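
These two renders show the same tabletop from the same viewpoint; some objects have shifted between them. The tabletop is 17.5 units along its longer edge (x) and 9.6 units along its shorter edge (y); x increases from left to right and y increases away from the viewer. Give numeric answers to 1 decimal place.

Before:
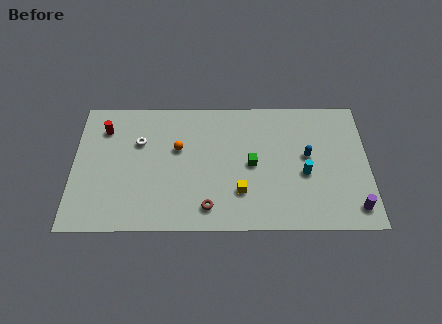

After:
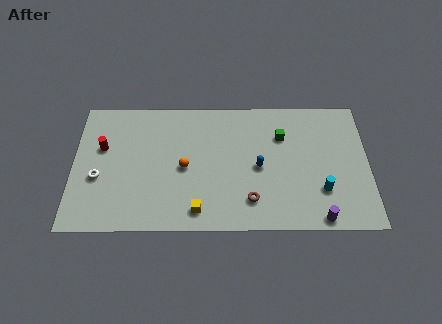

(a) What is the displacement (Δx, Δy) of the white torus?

(-2.4, -2.6)

The white torus started near (3.9, 6.4) and ended near (1.5, 3.8).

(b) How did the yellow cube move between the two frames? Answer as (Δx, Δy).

(-2.5, -1.3)

The yellow cube started near (9.9, 2.7) and ended near (7.4, 1.4).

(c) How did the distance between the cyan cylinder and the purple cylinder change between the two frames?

-1.8

Before: roughly 3.8 units apart; after: 2.0. That's 1.8 units closer together.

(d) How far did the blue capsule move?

3.0

The blue capsule moved from about (13.9, 5.3) to (11.0, 4.5), a distance of √(2.9² + 0.8²) ≈ 3.0.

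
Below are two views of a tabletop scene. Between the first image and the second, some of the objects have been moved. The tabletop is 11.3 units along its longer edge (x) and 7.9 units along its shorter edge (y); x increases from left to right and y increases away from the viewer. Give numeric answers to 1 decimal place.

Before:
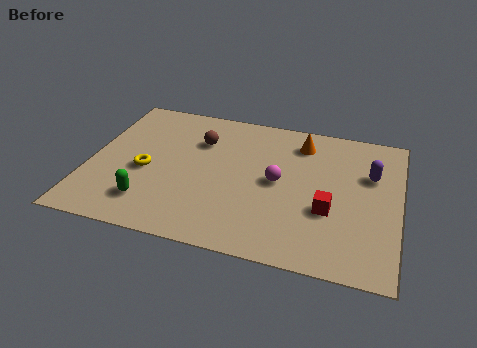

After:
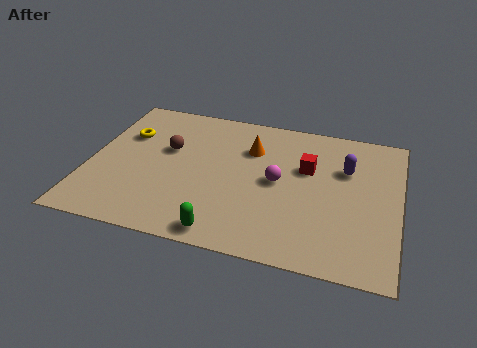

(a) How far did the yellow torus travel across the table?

2.1

The yellow torus was near (2.1, 3.4) before and (1.2, 5.3) after, so it travelled √(0.9² + 1.9²) ≈ 2.1 units.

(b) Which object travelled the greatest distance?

the green capsule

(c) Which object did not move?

the magenta sphere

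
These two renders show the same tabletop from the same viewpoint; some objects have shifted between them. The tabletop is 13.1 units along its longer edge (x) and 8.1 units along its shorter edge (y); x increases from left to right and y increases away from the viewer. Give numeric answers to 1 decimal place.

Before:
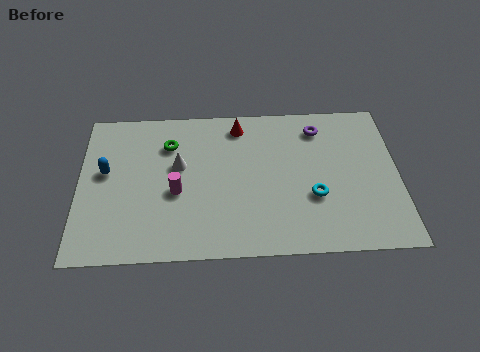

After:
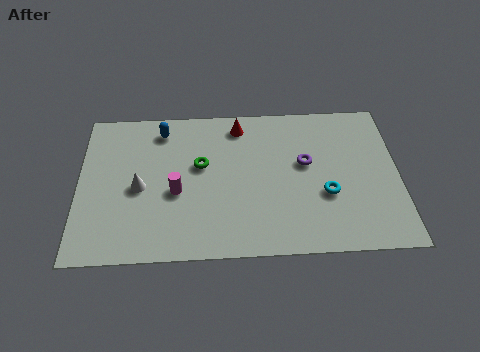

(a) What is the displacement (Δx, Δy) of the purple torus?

(-0.6, -1.9)

The purple torus was at about (9.9, 6.6) and moved to about (9.3, 4.7).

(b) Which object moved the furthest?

the blue capsule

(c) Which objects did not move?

the red cone and the magenta cylinder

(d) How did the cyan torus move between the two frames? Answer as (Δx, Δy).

(0.5, 0.1)

The cyan torus started near (9.6, 2.9) and ended near (10.1, 3.0).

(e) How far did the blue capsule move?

3.2

The blue capsule was near (1.1, 4.6) before and (3.4, 6.8) after, so it travelled √(2.3² + 2.2²) ≈ 3.2 units.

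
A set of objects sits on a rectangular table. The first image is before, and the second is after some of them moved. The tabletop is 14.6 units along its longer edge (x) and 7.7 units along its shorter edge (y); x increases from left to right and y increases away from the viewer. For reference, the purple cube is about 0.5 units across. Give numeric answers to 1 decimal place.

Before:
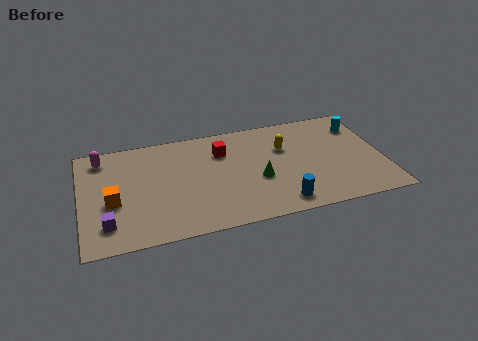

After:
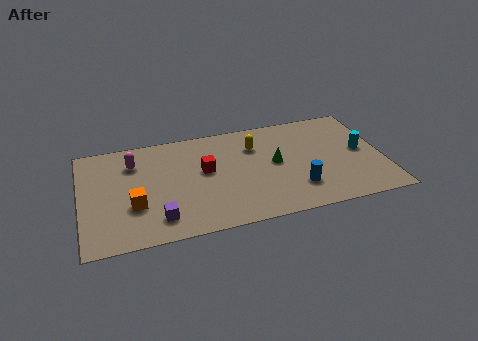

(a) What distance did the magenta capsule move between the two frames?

1.7

From (1.1, 6.5) to (2.6, 5.8), the magenta capsule covered √(1.5² + 0.7²) ≈ 1.7 units.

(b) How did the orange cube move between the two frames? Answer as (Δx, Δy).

(1.0, -0.5)

The orange cube started near (1.5, 3.2) and ended near (2.5, 2.7).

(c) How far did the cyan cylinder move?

1.9

From (13.7, 5.9) to (13.6, 4.0), the cyan cylinder covered √(0.1² + 1.9²) ≈ 1.9 units.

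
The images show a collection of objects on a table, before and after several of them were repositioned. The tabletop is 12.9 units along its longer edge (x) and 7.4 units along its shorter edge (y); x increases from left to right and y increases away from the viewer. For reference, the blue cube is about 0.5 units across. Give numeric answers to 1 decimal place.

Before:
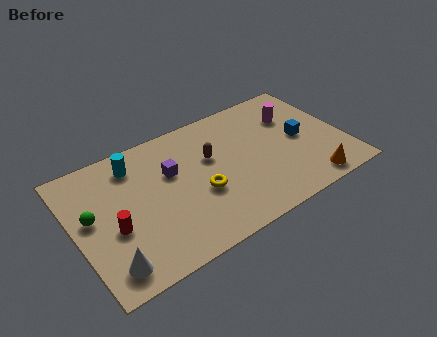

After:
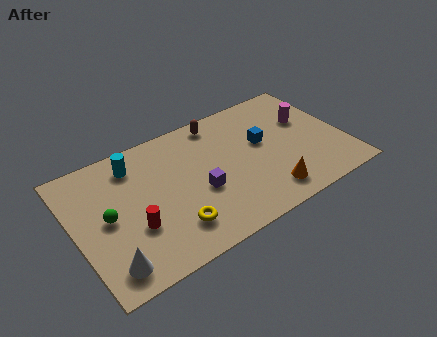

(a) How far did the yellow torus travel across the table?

1.9

The yellow torus moved from about (5.8, 2.9) to (4.3, 1.7), a distance of √(1.5² + 1.2²) ≈ 1.9.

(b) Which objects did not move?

the white cone and the cyan cylinder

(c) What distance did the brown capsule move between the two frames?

2.0

From (6.6, 4.6) to (7.3, 6.5), the brown capsule covered √(0.7² + 1.9²) ≈ 2.0 units.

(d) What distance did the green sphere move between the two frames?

0.8

The green sphere moved from about (0.8, 4.1) to (1.5, 3.7), a distance of √(0.7² + 0.4²) ≈ 0.8.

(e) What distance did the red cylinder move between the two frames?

1.0

From (1.7, 3.0) to (2.6, 2.6), the red cylinder covered √(0.9² + 0.4²) ≈ 1.0 units.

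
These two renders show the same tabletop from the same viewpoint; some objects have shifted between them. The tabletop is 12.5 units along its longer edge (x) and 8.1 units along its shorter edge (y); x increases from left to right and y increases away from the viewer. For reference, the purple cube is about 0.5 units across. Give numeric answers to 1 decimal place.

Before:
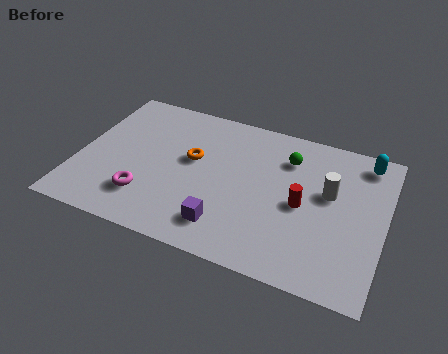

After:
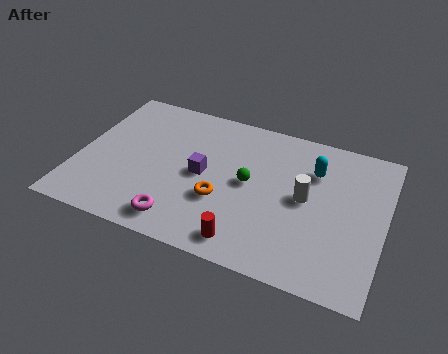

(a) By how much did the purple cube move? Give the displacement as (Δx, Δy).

(-1.2, 2.4)

The purple cube was at about (6.3, 1.6) and moved to about (5.1, 4.0).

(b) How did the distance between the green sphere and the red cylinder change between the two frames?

+0.7

They were about 2.4 units apart before and 3.1 after — 0.7 units further apart.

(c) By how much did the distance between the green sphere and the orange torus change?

-2.4

They were about 4.0 units apart before and 1.6 after — 2.4 units closer together.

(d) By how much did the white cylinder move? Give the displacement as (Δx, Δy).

(-0.9, -0.6)

The white cylinder started near (10.2, 4.8) and ended near (9.3, 4.2).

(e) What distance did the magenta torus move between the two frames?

1.7

The magenta torus moved from about (3.0, 2.0) to (4.5, 1.2), a distance of √(1.5² + 0.8²) ≈ 1.7.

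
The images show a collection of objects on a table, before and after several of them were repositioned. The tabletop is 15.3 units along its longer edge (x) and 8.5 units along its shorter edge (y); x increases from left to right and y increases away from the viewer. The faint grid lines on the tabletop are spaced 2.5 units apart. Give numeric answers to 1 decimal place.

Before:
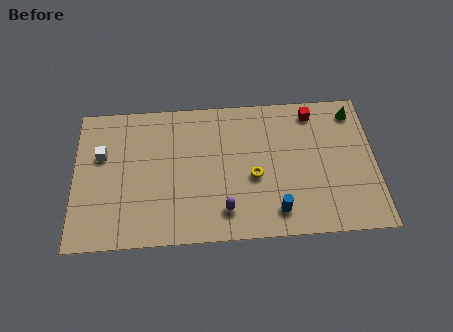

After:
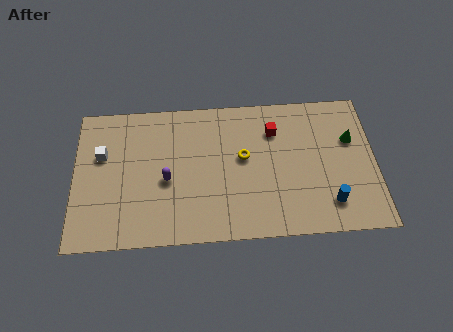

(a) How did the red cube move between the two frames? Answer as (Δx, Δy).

(-2.0, -1.0)

The red cube was at about (12.2, 7.3) and moved to about (10.2, 6.3).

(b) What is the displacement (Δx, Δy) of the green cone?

(-0.2, -1.7)

The green cone started near (14.3, 7.2) and ended near (14.1, 5.5).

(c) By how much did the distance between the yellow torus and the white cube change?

-0.7

The distance was about 7.9 in the first image and 7.2 in the second, so they moved 0.7 units closer together.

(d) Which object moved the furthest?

the purple capsule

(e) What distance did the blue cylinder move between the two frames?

2.7

The blue cylinder was near (10.2, 1.5) before and (12.9, 1.8) after, so it travelled √(2.7² + 0.3²) ≈ 2.7 units.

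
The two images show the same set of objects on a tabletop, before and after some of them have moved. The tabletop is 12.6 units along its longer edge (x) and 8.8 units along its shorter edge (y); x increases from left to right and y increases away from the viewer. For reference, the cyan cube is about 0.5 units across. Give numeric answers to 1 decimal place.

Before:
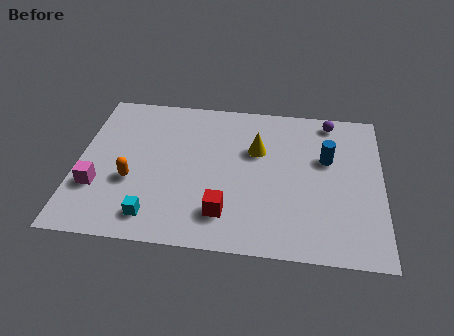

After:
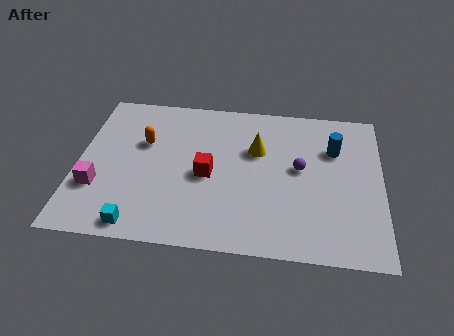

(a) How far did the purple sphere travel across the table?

3.2

From (10.4, 7.8) to (9.2, 4.8), the purple sphere covered √(1.2² + 3.0²) ≈ 3.2 units.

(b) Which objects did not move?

the yellow cone and the magenta cube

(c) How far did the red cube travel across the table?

2.2

From (6.2, 1.9) to (5.4, 4.0), the red cube covered √(0.8² + 2.1²) ≈ 2.2 units.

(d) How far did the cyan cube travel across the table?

0.8

From (3.3, 1.4) to (2.7, 0.9), the cyan cube covered √(0.6² + 0.5²) ≈ 0.8 units.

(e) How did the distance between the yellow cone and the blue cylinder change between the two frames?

+0.3

The distance was about 2.9 in the first image and 3.2 in the second, so they moved 0.3 units further apart.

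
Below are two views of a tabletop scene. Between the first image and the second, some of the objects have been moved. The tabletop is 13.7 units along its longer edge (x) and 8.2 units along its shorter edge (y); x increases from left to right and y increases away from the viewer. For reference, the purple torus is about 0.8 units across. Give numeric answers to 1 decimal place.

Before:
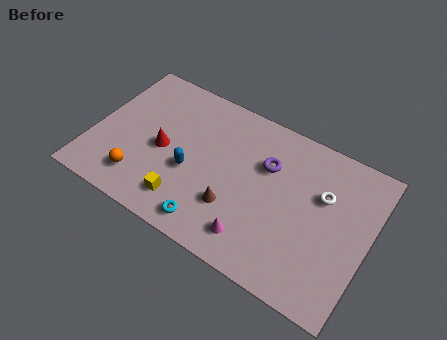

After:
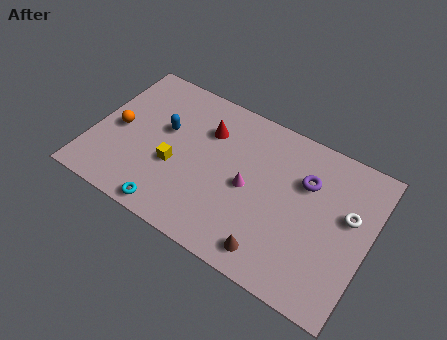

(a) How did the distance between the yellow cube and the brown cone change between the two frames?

+3.1

Before: roughly 2.5 units apart; after: 5.6. That's 3.1 units further apart.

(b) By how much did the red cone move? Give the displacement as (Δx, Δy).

(1.9, 2.1)

From the two frames, the red cone sits at roughly (3.5, 3.8) before and (5.4, 5.9) after.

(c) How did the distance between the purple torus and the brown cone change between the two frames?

+1.3

They were about 3.2 units apart before and 4.5 after — 1.3 units further apart.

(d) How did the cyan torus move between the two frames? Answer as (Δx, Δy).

(-2.0, -0.3)

From the two frames, the cyan torus sits at roughly (6.4, 1.1) before and (4.4, 0.8) after.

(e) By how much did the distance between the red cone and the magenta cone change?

-2.4

The distance was about 5.5 in the first image and 3.1 in the second, so they moved 2.4 units closer together.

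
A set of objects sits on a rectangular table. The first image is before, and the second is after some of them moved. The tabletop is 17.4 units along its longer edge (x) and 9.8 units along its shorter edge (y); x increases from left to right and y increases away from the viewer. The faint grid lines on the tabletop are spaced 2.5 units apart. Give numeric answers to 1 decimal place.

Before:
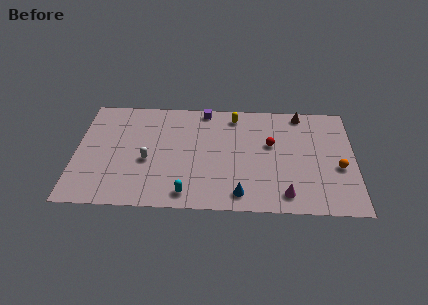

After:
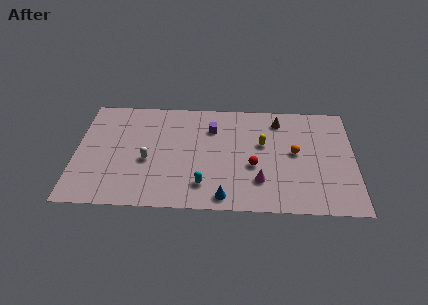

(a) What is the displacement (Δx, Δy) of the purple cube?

(0.5, -1.7)

The purple cube was at about (8.0, 8.9) and moved to about (8.5, 7.2).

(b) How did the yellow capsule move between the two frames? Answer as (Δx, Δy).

(1.8, -2.5)

The yellow capsule was at about (9.9, 8.4) and moved to about (11.7, 5.9).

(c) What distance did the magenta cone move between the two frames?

1.9

The magenta cone was near (13.1, 1.5) before and (11.5, 2.6) after, so it travelled √(1.6² + 1.1²) ≈ 1.9 units.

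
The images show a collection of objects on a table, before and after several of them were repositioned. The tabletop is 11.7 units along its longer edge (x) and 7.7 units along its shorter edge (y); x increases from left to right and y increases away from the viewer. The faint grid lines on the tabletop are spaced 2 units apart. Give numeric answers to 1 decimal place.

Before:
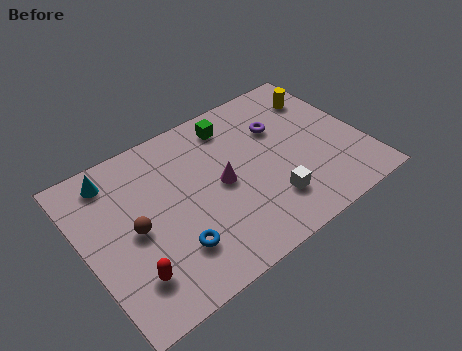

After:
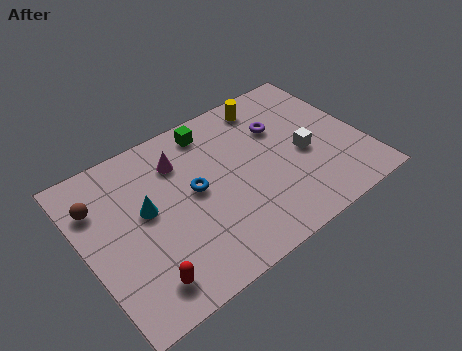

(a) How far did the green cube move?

0.9

The green cube moved from about (6.7, 6.4) to (5.8, 6.6), a distance of √(0.9² + 0.2²) ≈ 0.9.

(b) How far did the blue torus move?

2.5

The blue torus moved from about (3.3, 2.0) to (4.6, 4.1), a distance of √(1.3² + 2.1²) ≈ 2.5.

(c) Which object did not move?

the purple torus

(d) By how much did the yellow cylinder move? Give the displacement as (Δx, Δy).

(-2.2, 0.7)

From the two frames, the yellow cylinder sits at roughly (10.5, 5.9) before and (8.3, 6.6) after.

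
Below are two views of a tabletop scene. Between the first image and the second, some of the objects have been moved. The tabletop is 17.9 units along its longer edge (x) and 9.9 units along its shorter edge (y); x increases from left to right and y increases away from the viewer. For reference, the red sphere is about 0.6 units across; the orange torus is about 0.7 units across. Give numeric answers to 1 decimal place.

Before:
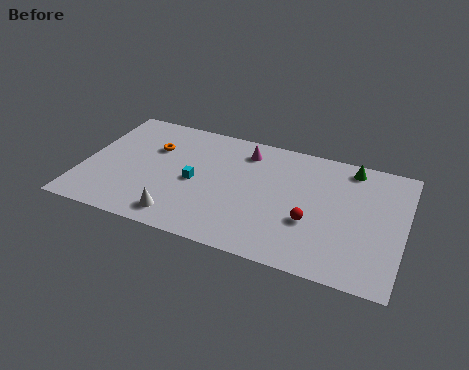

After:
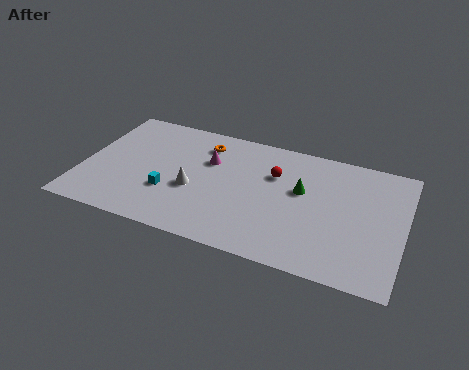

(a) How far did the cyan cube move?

1.8

From (6.3, 4.6) to (5.0, 3.3), the cyan cube covered √(1.3² + 1.3²) ≈ 1.8 units.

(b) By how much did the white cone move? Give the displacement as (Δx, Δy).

(0.5, 2.5)

From the two frames, the white cone sits at roughly (5.8, 1.5) before and (6.3, 4.0) after.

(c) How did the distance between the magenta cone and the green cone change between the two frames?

-0.6

Before: roughly 5.9 units apart; after: 5.3. That's 0.6 units closer together.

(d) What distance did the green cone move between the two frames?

3.8

The green cone was near (14.7, 8.7) before and (12.2, 5.9) after, so it travelled √(2.5² + 2.8²) ≈ 3.8 units.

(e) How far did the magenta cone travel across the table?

2.4

The magenta cone was near (8.8, 8.1) before and (6.9, 6.6) after, so it travelled √(1.9² + 1.5²) ≈ 2.4 units.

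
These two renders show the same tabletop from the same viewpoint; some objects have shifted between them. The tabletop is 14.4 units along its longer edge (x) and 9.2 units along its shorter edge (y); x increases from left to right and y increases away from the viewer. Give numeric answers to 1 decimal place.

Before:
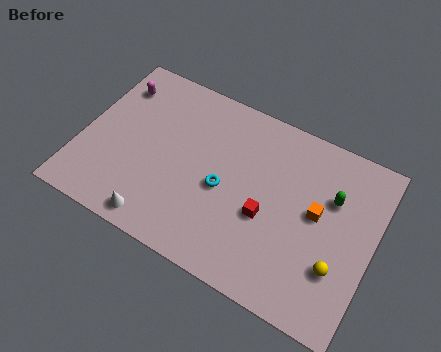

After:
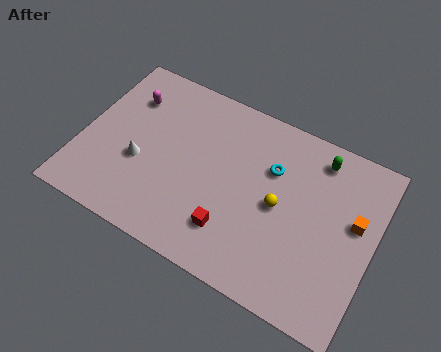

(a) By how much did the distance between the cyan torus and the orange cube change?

-0.3

The distance was about 4.6 in the first image and 4.3 in the second, so they moved 0.3 units closer together.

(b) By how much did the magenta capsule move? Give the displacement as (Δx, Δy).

(0.7, -0.4)

The magenta capsule was at about (1.2, 7.2) and moved to about (1.9, 6.8).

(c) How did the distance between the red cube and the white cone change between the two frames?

-0.7

The distance was about 5.7 in the first image and 5.0 in the second, so they moved 0.7 units closer together.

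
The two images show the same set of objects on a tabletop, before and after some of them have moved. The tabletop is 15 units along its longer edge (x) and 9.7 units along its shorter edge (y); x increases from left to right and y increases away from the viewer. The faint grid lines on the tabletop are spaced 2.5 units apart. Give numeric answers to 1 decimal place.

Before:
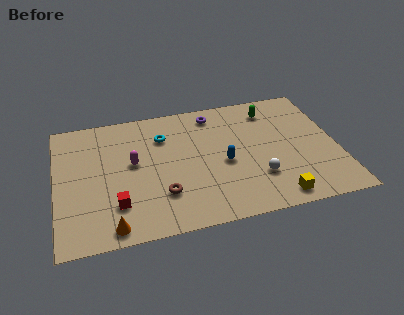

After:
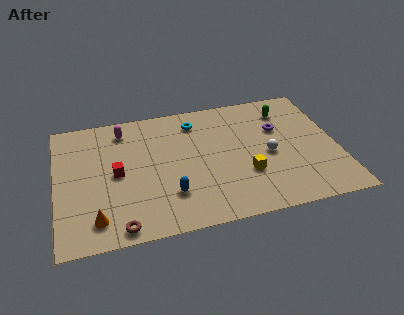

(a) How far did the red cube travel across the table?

2.3

From (3.1, 2.5) to (3.2, 4.8), the red cube covered √(0.1² + 2.3²) ≈ 2.3 units.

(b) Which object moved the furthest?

the purple torus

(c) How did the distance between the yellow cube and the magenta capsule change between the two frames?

-0.5

They were about 8.5 units apart before and 8.0 after — 0.5 units closer together.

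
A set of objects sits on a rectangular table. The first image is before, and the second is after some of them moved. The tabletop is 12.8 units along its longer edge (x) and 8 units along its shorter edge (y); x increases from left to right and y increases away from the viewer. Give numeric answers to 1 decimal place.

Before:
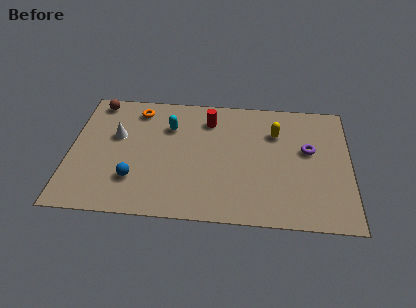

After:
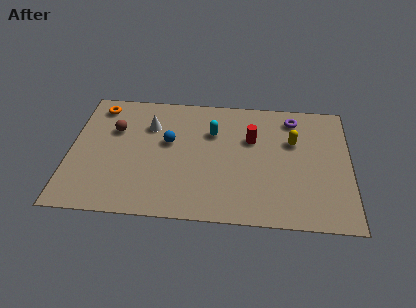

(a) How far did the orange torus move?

1.8

The orange torus was near (3.0, 6.7) before and (1.2, 6.8) after, so it travelled √(1.8² + 0.1²) ≈ 1.8 units.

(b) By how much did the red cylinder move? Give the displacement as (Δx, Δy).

(2.0, -1.1)

From the two frames, the red cylinder sits at roughly (6.3, 6.3) before and (8.3, 5.2) after.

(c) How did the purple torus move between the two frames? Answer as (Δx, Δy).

(-0.7, 2.0)

The purple torus started near (10.9, 4.7) and ended near (10.2, 6.7).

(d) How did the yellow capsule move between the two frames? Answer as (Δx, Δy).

(0.8, -0.5)

The yellow capsule started near (9.4, 5.7) and ended near (10.2, 5.2).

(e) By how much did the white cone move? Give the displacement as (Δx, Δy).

(1.5, 0.8)

The white cone was at about (2.1, 4.9) and moved to about (3.6, 5.7).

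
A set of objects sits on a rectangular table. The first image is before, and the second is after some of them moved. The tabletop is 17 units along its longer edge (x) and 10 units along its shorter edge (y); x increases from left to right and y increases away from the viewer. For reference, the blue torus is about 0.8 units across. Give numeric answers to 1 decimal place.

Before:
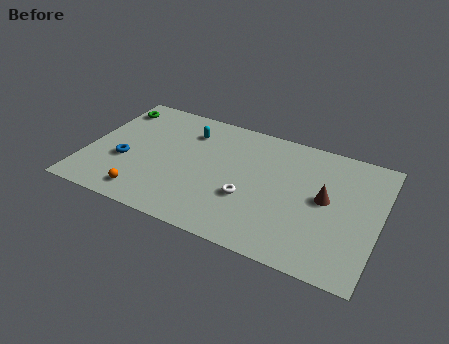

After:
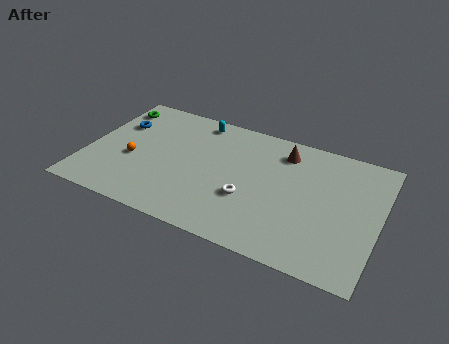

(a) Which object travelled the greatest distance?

the brown cone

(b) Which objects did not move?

the white torus and the green torus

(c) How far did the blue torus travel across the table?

3.1

The blue torus was near (2.3, 3.8) before and (1.5, 6.8) after, so it travelled √(0.8² + 3.0²) ≈ 3.1 units.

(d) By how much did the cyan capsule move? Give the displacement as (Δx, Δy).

(0.4, 1.1)

The cyan capsule started near (5.6, 7.7) and ended near (6.0, 8.8).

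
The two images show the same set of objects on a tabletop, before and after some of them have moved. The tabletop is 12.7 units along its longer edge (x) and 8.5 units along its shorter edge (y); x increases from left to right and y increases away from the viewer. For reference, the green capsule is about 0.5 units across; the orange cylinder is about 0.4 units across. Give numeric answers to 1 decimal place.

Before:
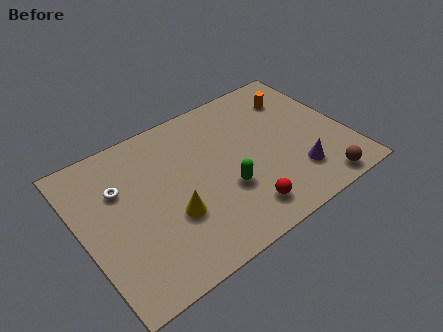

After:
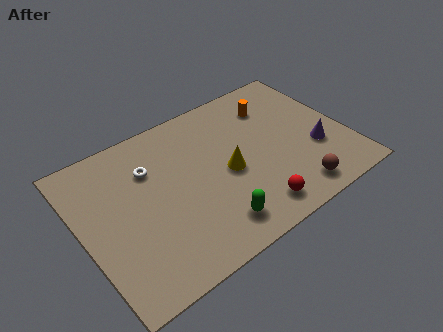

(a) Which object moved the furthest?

the yellow cone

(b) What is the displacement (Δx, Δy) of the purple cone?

(1.2, 0.9)

The purple cone was at about (9.9, 2.1) and moved to about (11.1, 3.0).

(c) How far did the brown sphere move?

1.2

From (10.8, 0.9) to (9.6, 1.2), the brown sphere covered √(1.2² + 0.3²) ≈ 1.2 units.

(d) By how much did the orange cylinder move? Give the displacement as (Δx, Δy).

(-1.1, 0.0)

The orange cylinder started near (10.8, 6.5) and ended near (9.7, 6.5).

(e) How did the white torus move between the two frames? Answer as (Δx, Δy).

(1.5, 0.3)

From the two frames, the white torus sits at roughly (2.0, 5.7) before and (3.5, 6.0) after.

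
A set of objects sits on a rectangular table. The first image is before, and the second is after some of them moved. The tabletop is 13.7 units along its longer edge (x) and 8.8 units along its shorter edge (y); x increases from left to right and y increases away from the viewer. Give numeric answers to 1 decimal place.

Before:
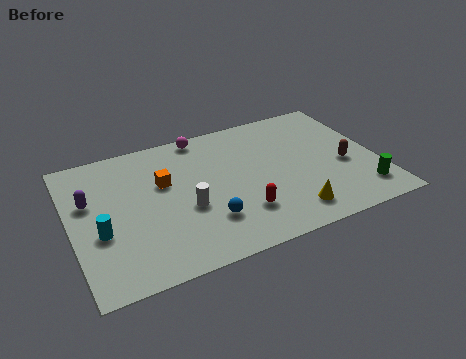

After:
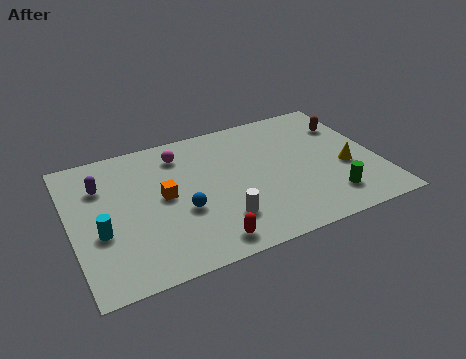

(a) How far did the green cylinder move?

1.5

The green cylinder was near (12.7, 1.7) before and (11.2, 1.8) after, so it travelled √(1.5² + 0.1²) ≈ 1.5 units.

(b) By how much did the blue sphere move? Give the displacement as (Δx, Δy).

(-1.0, 1.0)

From the two frames, the blue sphere sits at roughly (5.8, 2.4) before and (4.8, 3.4) after.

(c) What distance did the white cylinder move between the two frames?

1.9

The white cylinder moved from about (5.0, 3.5) to (6.4, 2.2), a distance of √(1.4² + 1.3²) ≈ 1.9.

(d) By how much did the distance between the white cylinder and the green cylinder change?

-3.1

The distance was about 7.9 in the first image and 4.8 in the second, so they moved 3.1 units closer together.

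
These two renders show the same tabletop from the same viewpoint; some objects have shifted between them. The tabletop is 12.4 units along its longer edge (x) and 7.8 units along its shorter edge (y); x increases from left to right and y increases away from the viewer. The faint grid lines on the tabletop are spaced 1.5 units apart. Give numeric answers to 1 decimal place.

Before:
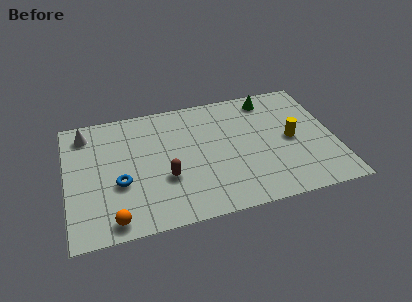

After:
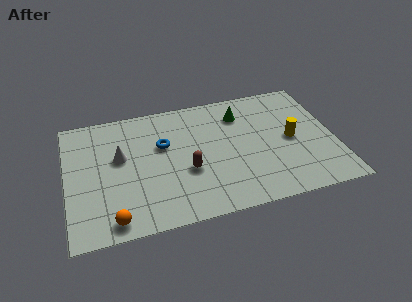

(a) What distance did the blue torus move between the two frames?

2.8

The blue torus moved from about (2.4, 3.0) to (4.5, 4.9), a distance of √(2.1² + 1.9²) ≈ 2.8.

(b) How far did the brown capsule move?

1.0

The brown capsule was near (4.5, 2.8) before and (5.5, 3.0) after, so it travelled √(1.0² + 0.2²) ≈ 1.0 units.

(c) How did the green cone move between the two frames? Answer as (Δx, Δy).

(-1.4, -0.7)

From the two frames, the green cone sits at roughly (9.6, 6.7) before and (8.2, 6.0) after.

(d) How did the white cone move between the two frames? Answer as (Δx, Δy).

(1.5, -1.9)

The white cone started near (1.0, 6.5) and ended near (2.5, 4.6).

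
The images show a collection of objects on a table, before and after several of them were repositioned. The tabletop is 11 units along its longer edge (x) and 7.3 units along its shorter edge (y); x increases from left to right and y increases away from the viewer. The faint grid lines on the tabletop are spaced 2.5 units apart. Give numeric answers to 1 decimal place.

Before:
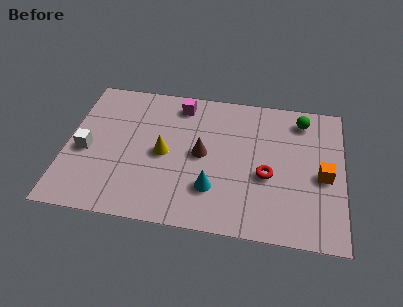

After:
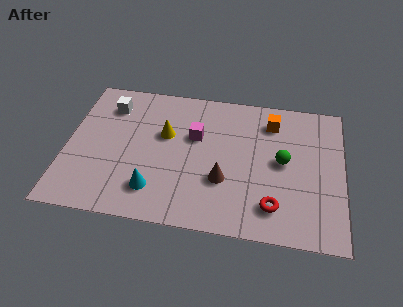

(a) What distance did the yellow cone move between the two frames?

1.0

The yellow cone moved from about (3.9, 3.5) to (3.9, 4.5), a distance of √(0.0² + 1.0²) ≈ 1.0.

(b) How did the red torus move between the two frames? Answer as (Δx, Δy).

(0.3, -1.5)

The red torus was at about (8.0, 3.0) and moved to about (8.3, 1.5).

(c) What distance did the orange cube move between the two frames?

3.3

From (10.2, 3.3) to (8.1, 5.8), the orange cube covered √(2.1² + 2.5²) ≈ 3.3 units.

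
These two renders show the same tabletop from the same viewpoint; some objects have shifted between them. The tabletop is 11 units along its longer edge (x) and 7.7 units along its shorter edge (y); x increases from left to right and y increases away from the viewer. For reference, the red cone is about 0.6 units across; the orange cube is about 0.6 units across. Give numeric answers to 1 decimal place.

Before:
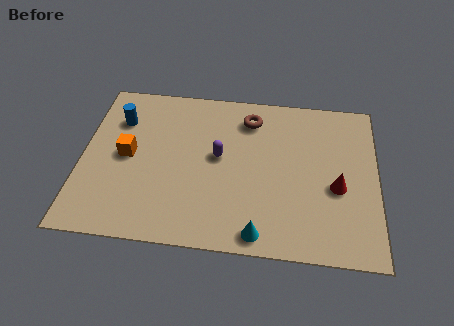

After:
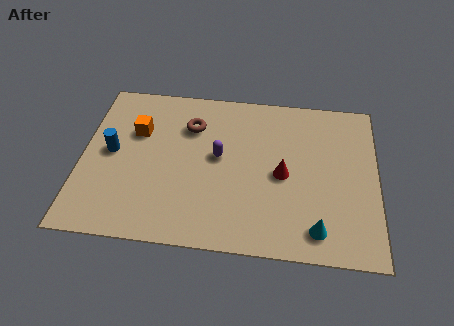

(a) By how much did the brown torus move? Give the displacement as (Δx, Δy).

(-2.2, -0.6)

From the two frames, the brown torus sits at roughly (6.2, 6.2) before and (4.0, 5.6) after.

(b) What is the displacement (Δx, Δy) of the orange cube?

(0.3, 1.2)

From the two frames, the orange cube sits at roughly (1.7, 3.9) before and (2.0, 5.1) after.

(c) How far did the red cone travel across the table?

2.0

The red cone moved from about (9.5, 3.2) to (7.5, 3.6), a distance of √(2.0² + 0.4²) ≈ 2.0.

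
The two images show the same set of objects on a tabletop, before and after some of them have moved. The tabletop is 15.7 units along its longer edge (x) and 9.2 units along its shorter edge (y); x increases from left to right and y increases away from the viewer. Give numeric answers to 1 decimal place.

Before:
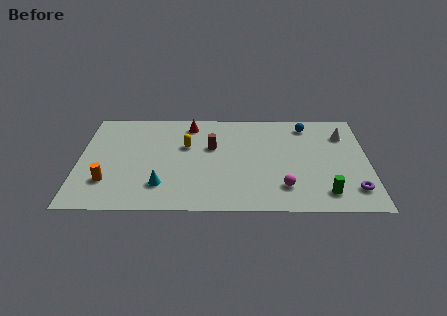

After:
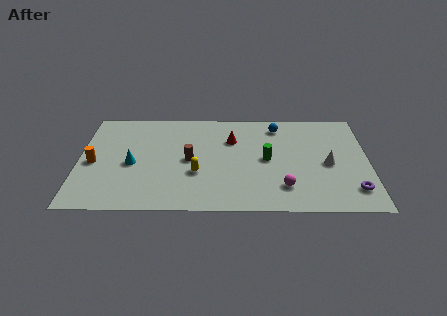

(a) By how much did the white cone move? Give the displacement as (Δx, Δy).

(-0.9, -2.7)

The white cone was at about (14.4, 6.9) and moved to about (13.5, 4.2).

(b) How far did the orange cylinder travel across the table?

1.9

From (1.6, 2.5) to (0.8, 4.2), the orange cylinder covered √(0.8² + 1.7²) ≈ 1.9 units.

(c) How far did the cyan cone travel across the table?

2.5

The cyan cone moved from about (4.5, 2.2) to (2.9, 4.1), a distance of √(1.6² + 1.9²) ≈ 2.5.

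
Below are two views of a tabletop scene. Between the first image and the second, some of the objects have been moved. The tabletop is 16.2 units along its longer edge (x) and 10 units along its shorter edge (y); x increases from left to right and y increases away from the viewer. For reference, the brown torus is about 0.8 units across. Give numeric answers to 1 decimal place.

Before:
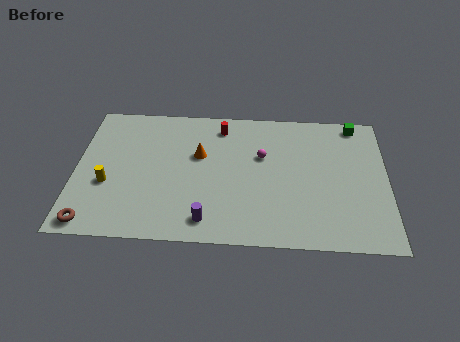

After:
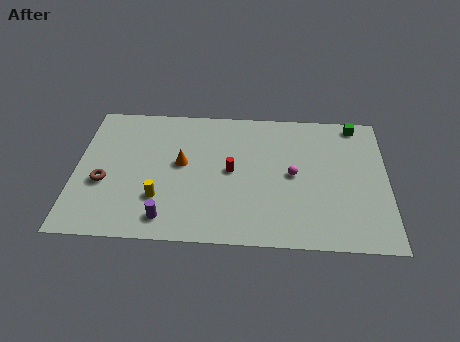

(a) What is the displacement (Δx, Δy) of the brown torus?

(0.5, 2.9)

The brown torus started near (1.0, 1.0) and ended near (1.5, 3.9).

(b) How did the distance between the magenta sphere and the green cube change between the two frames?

-0.4

They were about 5.6 units apart before and 5.2 after — 0.4 units closer together.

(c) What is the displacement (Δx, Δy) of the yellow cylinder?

(2.7, -0.9)

The yellow cylinder started near (1.7, 3.8) and ended near (4.4, 2.9).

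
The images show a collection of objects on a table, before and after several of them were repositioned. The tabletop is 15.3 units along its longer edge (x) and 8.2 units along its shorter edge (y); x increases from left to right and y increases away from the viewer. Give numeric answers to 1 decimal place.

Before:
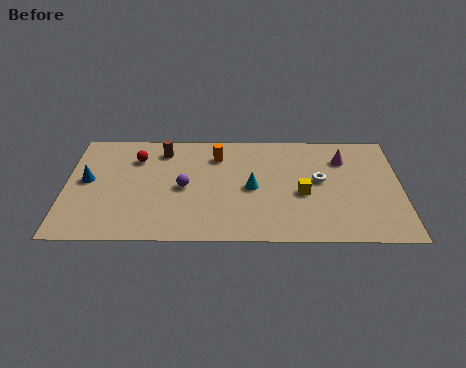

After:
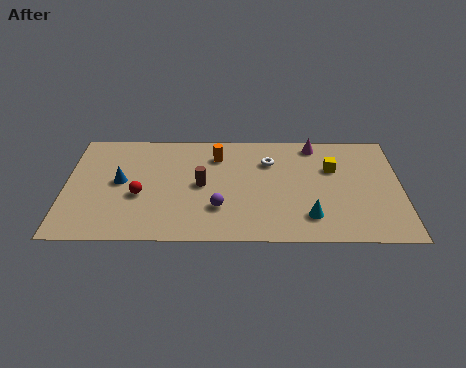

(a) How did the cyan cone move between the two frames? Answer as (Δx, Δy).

(2.6, -2.1)

The cyan cone was at about (8.5, 3.9) and moved to about (11.1, 1.8).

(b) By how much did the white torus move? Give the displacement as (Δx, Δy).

(-2.3, 1.4)

From the two frames, the white torus sits at roughly (11.6, 4.5) before and (9.3, 5.9) after.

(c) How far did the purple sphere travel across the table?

2.2

The purple sphere moved from about (5.4, 3.9) to (7.0, 2.4), a distance of √(1.6² + 1.5²) ≈ 2.2.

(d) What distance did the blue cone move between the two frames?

1.5

From (1.0, 4.4) to (2.5, 4.3), the blue cone covered √(1.5² + 0.1²) ≈ 1.5 units.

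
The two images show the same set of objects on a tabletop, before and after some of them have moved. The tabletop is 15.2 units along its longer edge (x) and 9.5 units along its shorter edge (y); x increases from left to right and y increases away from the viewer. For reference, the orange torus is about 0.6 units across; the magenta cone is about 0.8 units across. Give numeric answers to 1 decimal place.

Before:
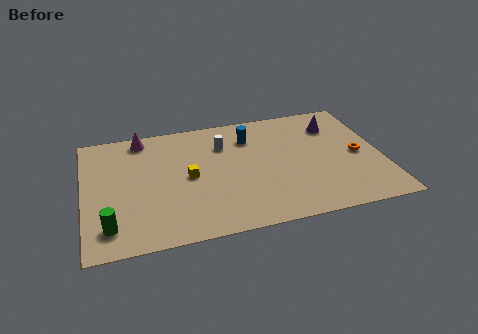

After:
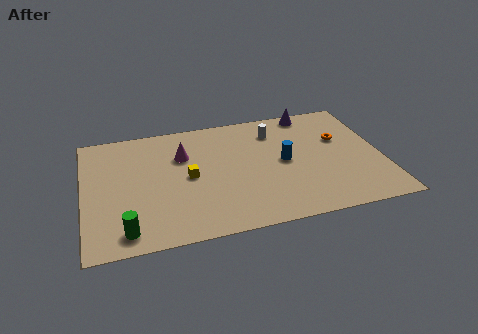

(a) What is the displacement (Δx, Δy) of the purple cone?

(-1.1, 1.4)

From the two frames, the purple cone sits at roughly (13.0, 7.2) before and (11.9, 8.6) after.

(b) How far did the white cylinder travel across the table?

2.7

The white cylinder was near (7.2, 6.9) before and (9.9, 7.4) after, so it travelled √(2.7² + 0.5²) ≈ 2.7 units.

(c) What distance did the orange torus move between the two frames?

1.7

The orange torus moved from about (14.0, 4.5) to (13.2, 6.0), a distance of √(0.8² + 1.5²) ≈ 1.7.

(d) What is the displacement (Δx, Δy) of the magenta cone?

(2.0, -1.9)

From the two frames, the magenta cone sits at roughly (3.1, 8.4) before and (5.1, 6.5) after.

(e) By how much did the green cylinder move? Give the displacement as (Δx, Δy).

(0.8, -0.5)

The green cylinder started near (1.2, 1.8) and ended near (2.0, 1.3).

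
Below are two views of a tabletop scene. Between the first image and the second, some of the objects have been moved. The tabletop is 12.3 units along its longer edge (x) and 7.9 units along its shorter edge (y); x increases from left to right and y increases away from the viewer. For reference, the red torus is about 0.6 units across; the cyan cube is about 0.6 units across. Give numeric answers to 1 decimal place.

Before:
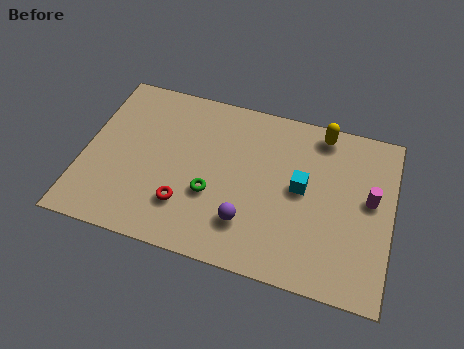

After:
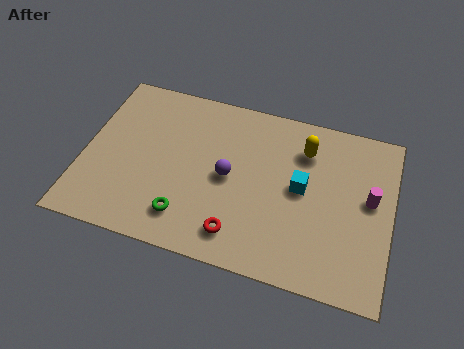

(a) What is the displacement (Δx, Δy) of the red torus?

(2.2, -0.7)

The red torus was at about (4.2, 2.1) and moved to about (6.4, 1.4).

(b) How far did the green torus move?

1.6

The green torus moved from about (5.2, 2.9) to (4.3, 1.6), a distance of √(0.9² + 1.3²) ≈ 1.6.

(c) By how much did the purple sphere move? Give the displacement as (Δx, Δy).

(-0.9, 1.9)

From the two frames, the purple sphere sits at roughly (6.7, 2.0) before and (5.8, 3.9) after.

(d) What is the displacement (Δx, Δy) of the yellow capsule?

(-0.6, -1.0)

The yellow capsule started near (9.3, 7.0) and ended near (8.7, 6.0).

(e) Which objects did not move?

the magenta cylinder and the cyan cube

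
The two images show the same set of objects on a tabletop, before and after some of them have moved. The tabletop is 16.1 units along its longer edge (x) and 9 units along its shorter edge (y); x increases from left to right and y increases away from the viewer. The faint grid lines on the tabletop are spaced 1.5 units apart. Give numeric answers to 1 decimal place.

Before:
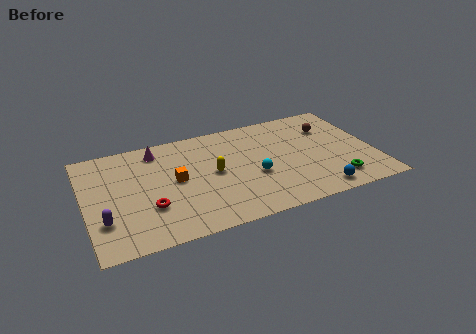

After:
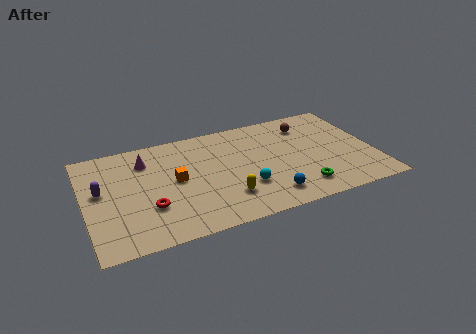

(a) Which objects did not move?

the red torus and the orange cube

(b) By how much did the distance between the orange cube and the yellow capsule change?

+1.4

The distance was about 2.1 in the first image and 3.5 in the second, so they moved 1.4 units further apart.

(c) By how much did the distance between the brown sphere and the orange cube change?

-1.0

The distance was about 9.1 in the first image and 8.1 in the second, so they moved 1.0 units closer together.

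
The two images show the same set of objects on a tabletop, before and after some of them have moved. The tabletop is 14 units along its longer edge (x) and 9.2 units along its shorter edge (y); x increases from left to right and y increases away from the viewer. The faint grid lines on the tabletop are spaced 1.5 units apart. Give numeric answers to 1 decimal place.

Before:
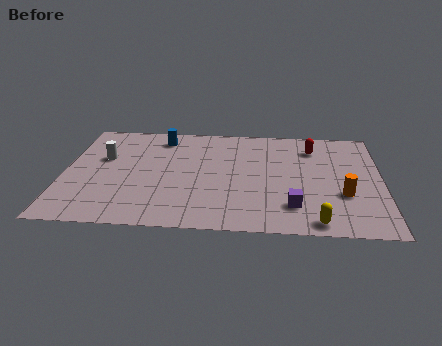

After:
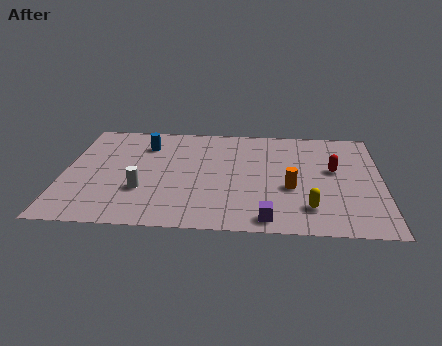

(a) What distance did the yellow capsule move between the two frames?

1.1

The yellow capsule was near (11.1, 0.9) before and (10.8, 2.0) after, so it travelled √(0.3² + 1.1²) ≈ 1.1 units.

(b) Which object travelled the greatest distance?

the white cylinder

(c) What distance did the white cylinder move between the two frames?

3.2

The white cylinder was near (1.7, 5.7) before and (3.5, 3.0) after, so it travelled √(1.8² + 2.7²) ≈ 3.2 units.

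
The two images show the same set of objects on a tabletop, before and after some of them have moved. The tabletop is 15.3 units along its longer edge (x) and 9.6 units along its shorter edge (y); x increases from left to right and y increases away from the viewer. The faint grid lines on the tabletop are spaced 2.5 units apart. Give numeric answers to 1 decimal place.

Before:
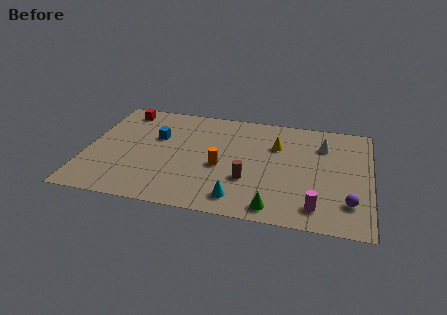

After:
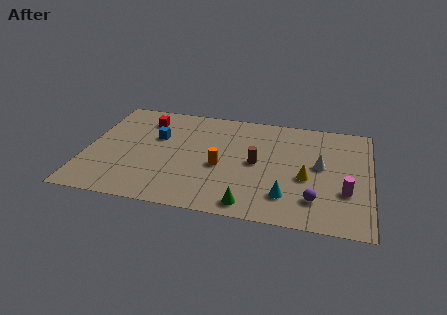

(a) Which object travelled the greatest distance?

the yellow cone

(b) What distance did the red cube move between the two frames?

1.5

From (1.7, 8.3) to (3.0, 7.6), the red cube covered √(1.3² + 0.7²) ≈ 1.5 units.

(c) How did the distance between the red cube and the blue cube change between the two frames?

-1.3

Before: roughly 3.0 units apart; after: 1.7. That's 1.3 units closer together.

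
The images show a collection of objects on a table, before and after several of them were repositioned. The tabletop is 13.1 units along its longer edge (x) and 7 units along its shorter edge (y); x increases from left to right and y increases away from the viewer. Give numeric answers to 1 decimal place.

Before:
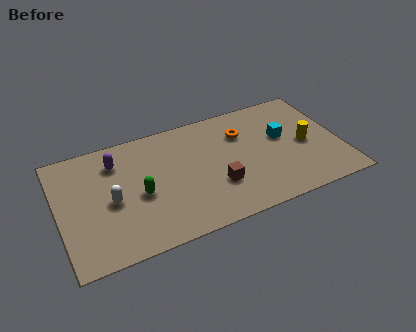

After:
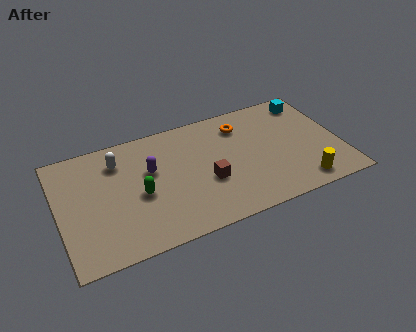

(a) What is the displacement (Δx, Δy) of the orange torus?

(0.0, 0.5)

From the two frames, the orange torus sits at roughly (8.7, 5.0) before and (8.7, 5.5) after.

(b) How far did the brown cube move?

0.6

From (7.2, 2.3) to (6.8, 2.7), the brown cube covered √(0.4² + 0.4²) ≈ 0.6 units.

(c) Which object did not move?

the green capsule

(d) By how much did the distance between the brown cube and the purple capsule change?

-2.4

The distance was about 5.4 in the first image and 3.0 in the second, so they moved 2.4 units closer together.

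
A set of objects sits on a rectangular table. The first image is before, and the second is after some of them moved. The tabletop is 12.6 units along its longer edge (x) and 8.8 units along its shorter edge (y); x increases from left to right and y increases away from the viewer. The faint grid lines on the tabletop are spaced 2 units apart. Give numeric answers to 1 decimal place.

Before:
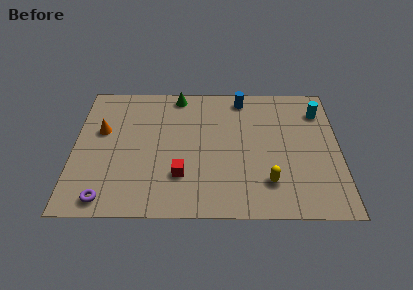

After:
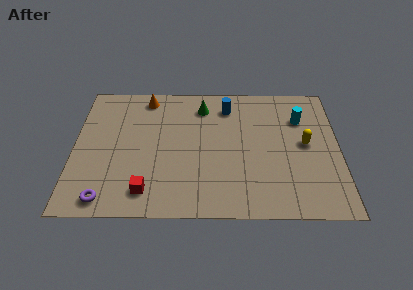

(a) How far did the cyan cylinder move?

1.0

The cyan cylinder moved from about (11.7, 6.8) to (10.8, 6.3), a distance of √(0.9² + 0.5²) ≈ 1.0.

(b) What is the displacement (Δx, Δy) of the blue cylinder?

(-0.7, -0.6)

From the two frames, the blue cylinder sits at roughly (8.0, 7.7) before and (7.3, 7.1) after.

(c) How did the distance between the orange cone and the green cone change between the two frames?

-1.6

They were about 4.4 units apart before and 2.8 after — 1.6 units closer together.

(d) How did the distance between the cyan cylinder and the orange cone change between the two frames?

-3.0

They were about 10.5 units apart before and 7.5 after — 3.0 units closer together.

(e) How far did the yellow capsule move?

3.1

The yellow capsule was near (9.2, 2.1) before and (11.0, 4.6) after, so it travelled √(1.8² + 2.5²) ≈ 3.1 units.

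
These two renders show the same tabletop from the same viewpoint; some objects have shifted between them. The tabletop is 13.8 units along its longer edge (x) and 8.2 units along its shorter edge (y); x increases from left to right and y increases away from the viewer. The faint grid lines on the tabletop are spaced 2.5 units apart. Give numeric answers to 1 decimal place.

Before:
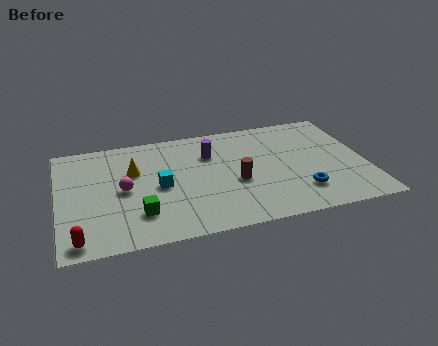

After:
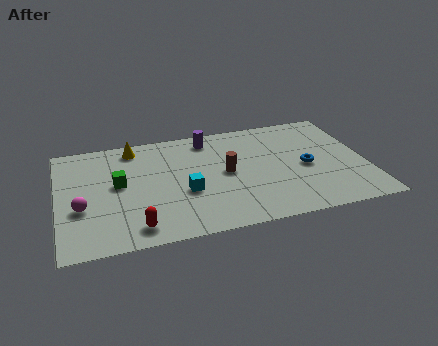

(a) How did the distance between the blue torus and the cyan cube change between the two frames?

-1.0

Before: roughly 6.5 units apart; after: 5.5. That's 1.0 units closer together.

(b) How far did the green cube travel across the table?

2.5

The green cube was near (3.5, 2.1) before and (2.7, 4.5) after, so it travelled √(0.8² + 2.4²) ≈ 2.5 units.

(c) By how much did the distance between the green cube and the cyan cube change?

+1.1

The distance was about 2.1 in the first image and 3.2 in the second, so they moved 1.1 units further apart.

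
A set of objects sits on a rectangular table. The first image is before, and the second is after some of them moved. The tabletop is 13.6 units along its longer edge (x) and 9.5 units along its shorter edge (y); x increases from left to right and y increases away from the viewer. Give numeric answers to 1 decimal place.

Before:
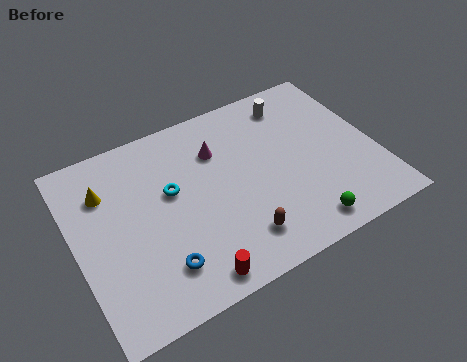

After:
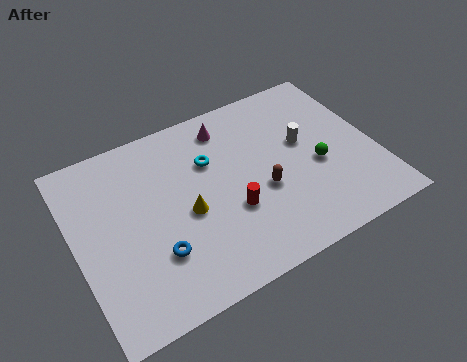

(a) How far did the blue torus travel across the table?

0.7

From (3.4, 2.1) to (3.3, 2.8), the blue torus covered √(0.1² + 0.7²) ≈ 0.7 units.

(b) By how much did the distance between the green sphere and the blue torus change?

+1.3

The distance was about 6.4 in the first image and 7.7 in the second, so they moved 1.3 units further apart.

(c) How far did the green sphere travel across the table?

3.0

From (9.7, 1.2) to (10.9, 4.0), the green sphere covered √(1.2² + 2.8²) ≈ 3.0 units.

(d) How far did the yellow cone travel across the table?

4.3

The yellow cone was near (1.6, 6.9) before and (4.9, 4.2) after, so it travelled √(3.3² + 2.7²) ≈ 4.3 units.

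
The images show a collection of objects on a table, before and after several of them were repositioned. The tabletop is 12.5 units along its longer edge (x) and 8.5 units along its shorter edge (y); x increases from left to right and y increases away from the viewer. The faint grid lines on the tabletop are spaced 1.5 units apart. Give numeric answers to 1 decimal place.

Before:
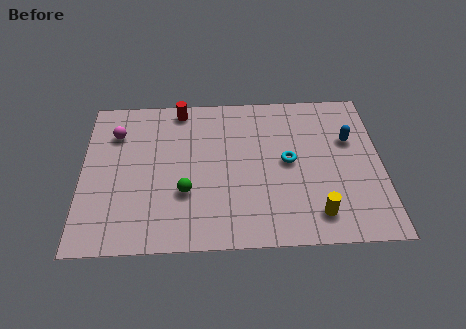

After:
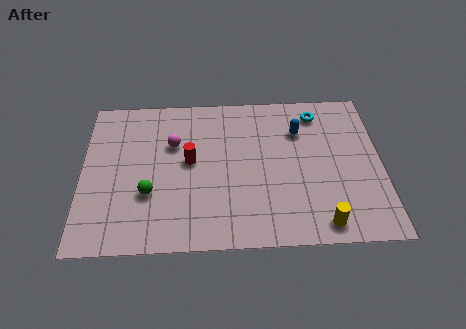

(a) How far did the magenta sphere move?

2.5

The magenta sphere was near (1.4, 6.3) before and (3.8, 5.6) after, so it travelled √(2.4² + 0.7²) ≈ 2.5 units.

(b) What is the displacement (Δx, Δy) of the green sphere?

(-1.5, 0.0)

From the two frames, the green sphere sits at roughly (4.3, 2.9) before and (2.8, 2.9) after.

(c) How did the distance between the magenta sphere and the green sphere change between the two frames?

-1.6

Before: roughly 4.5 units apart; after: 2.9. That's 1.6 units closer together.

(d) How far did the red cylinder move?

3.0

The red cylinder moved from about (4.1, 7.6) to (4.5, 4.6), a distance of √(0.4² + 3.0²) ≈ 3.0.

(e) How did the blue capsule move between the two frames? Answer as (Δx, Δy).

(-2.1, 0.6)

From the two frames, the blue capsule sits at roughly (11.2, 5.5) before and (9.1, 6.1) after.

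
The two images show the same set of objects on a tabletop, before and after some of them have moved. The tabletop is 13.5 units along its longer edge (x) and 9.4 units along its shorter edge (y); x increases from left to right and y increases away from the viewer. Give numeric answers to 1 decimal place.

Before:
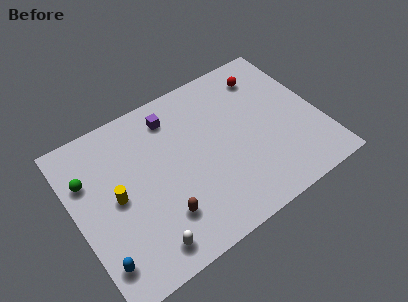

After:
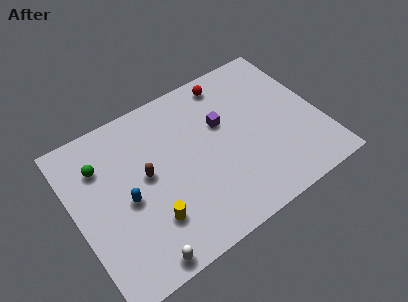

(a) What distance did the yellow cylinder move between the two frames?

2.7

The yellow cylinder moved from about (2.2, 4.7) to (3.7, 2.5), a distance of √(1.5² + 2.2²) ≈ 2.7.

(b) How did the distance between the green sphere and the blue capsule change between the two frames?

-1.9

The distance was about 4.7 in the first image and 2.8 in the second, so they moved 1.9 units closer together.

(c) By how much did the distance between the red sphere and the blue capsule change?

-4.3

Before: roughly 11.8 units apart; after: 7.5. That's 4.3 units closer together.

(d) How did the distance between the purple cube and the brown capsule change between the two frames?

-1.0

Before: roughly 5.5 units apart; after: 4.5. That's 1.0 units closer together.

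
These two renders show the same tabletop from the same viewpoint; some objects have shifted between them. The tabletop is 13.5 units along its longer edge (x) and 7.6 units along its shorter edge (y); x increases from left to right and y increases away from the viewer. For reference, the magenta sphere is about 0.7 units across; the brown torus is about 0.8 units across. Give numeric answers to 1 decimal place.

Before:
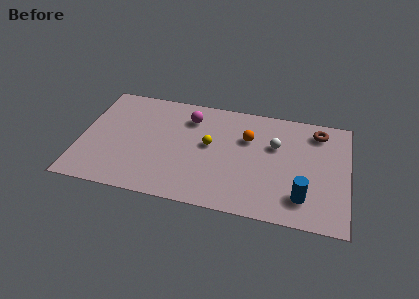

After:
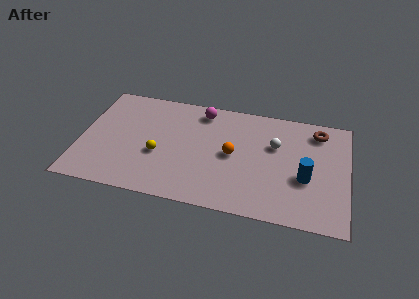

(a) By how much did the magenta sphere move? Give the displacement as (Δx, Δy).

(0.6, 0.6)

The magenta sphere was at about (5.4, 5.9) and moved to about (6.0, 6.5).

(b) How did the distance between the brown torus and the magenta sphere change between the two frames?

-0.6

Before: roughly 6.5 units apart; after: 5.9. That's 0.6 units closer together.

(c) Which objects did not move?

the white sphere and the brown torus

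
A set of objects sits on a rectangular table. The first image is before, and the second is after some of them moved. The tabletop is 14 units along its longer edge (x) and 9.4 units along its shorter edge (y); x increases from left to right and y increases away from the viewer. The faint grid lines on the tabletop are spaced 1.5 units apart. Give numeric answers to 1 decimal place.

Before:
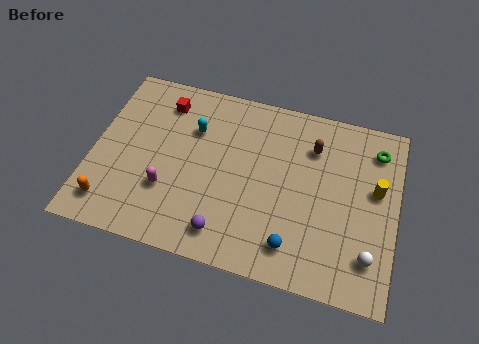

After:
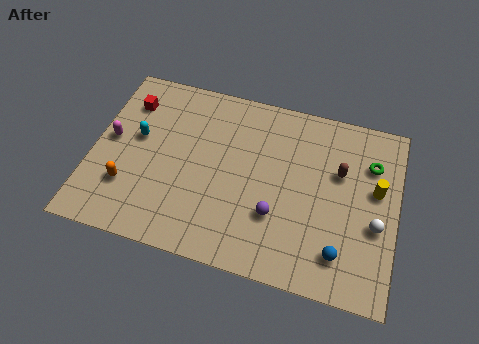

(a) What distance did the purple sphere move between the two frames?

2.7

The purple sphere moved from about (6.4, 1.5) to (8.6, 3.0), a distance of √(2.2² + 1.5²) ≈ 2.7.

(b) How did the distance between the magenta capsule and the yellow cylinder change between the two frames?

+2.5

The distance was about 9.7 in the first image and 12.2 in the second, so they moved 2.5 units further apart.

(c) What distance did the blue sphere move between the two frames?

2.1

The blue sphere was near (9.5, 1.7) before and (11.6, 1.9) after, so it travelled √(2.1² + 0.2²) ≈ 2.1 units.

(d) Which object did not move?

the yellow cylinder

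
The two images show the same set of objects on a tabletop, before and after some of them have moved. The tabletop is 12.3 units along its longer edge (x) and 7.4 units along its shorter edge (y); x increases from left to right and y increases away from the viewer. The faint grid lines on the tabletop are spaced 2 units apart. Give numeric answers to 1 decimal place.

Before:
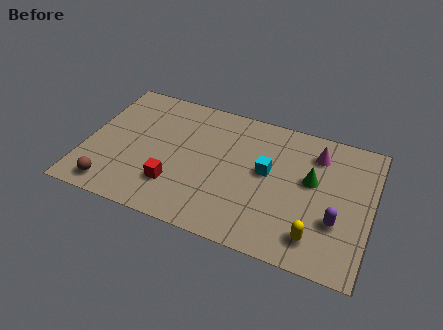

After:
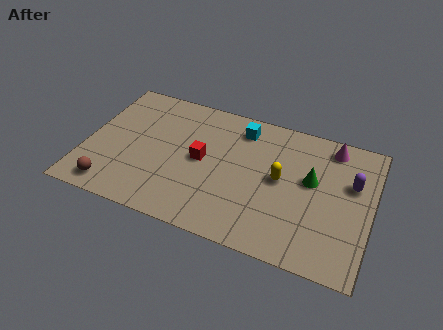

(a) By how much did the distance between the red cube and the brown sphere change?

+1.8

Before: roughly 2.8 units apart; after: 4.6. That's 1.8 units further apart.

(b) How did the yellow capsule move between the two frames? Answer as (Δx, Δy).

(-1.7, 2.5)

The yellow capsule started near (10.1, 1.4) and ended near (8.4, 3.9).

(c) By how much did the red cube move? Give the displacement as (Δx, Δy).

(1.0, 1.8)

From the two frames, the red cube sits at roughly (4.0, 2.0) before and (5.0, 3.8) after.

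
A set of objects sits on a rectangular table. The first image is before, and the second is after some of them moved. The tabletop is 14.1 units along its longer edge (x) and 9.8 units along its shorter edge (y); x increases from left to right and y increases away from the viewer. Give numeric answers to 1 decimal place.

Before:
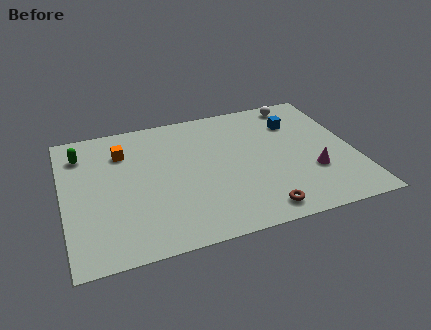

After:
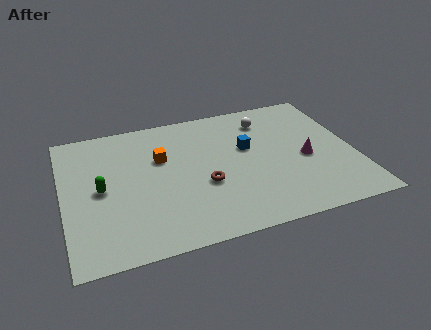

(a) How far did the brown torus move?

3.5

The brown torus moved from about (9.1, 1.2) to (6.7, 3.8), a distance of √(2.4² + 2.6²) ≈ 3.5.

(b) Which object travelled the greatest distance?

the brown torus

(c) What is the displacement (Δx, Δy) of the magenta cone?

(-0.2, 1.1)

The magenta cone started near (11.9, 3.2) and ended near (11.7, 4.3).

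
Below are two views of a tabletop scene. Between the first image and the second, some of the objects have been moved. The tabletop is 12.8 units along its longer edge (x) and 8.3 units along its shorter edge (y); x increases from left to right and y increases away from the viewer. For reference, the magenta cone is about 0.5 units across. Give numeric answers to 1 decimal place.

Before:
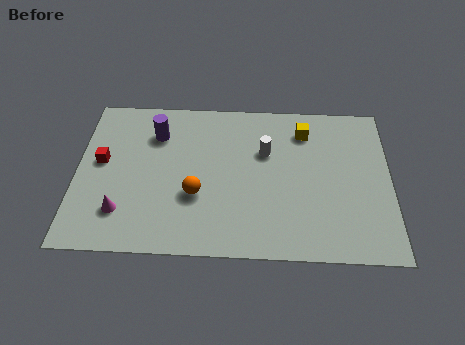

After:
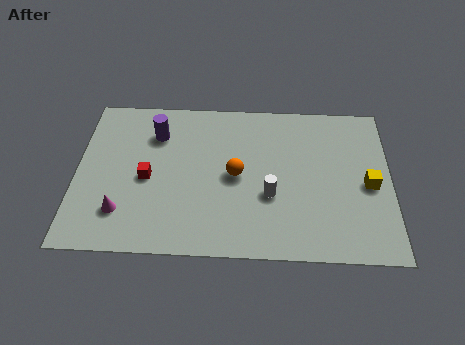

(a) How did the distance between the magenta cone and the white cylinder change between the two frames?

-0.6

They were about 6.7 units apart before and 6.1 after — 0.6 units closer together.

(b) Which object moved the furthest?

the yellow cube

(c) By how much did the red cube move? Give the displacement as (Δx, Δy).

(1.9, -0.8)

The red cube started near (1.0, 4.6) and ended near (2.9, 3.8).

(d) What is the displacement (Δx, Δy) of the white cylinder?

(0.2, -2.3)

From the two frames, the white cylinder sits at roughly (7.7, 5.4) before and (7.9, 3.1) after.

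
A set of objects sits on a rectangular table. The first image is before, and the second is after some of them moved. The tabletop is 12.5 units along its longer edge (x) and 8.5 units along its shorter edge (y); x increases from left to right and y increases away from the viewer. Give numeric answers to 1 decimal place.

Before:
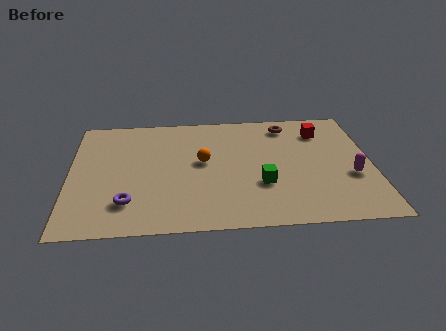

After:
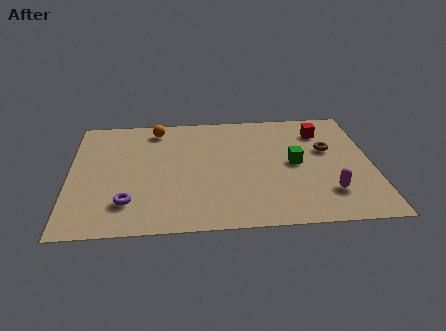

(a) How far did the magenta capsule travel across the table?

1.5

The magenta capsule moved from about (11.6, 3.2) to (10.6, 2.1), a distance of √(1.0² + 1.1²) ≈ 1.5.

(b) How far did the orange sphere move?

3.2

The orange sphere was near (5.5, 4.7) before and (3.6, 7.3) after, so it travelled √(1.9² + 2.6²) ≈ 3.2 units.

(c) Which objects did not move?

the red cube and the purple torus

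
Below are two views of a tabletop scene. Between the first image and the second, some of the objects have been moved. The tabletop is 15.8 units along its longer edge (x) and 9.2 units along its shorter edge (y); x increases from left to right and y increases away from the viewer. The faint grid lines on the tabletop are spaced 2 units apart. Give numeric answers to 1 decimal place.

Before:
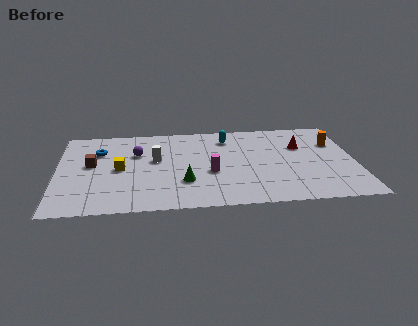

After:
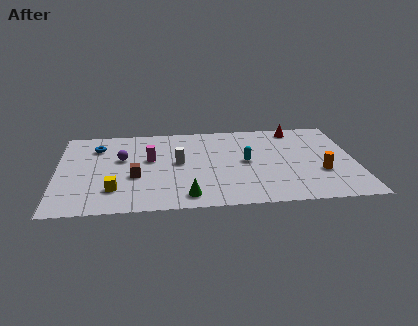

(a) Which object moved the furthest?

the magenta cylinder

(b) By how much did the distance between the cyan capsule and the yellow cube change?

+0.9

They were about 6.5 units apart before and 7.4 after — 0.9 units further apart.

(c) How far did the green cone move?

1.5

From (6.7, 2.8) to (6.8, 1.3), the green cone covered √(0.1² + 1.5²) ≈ 1.5 units.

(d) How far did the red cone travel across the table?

2.0

The red cone was near (13.0, 6.1) before and (12.8, 8.1) after, so it travelled √(0.2² + 2.0²) ≈ 2.0 units.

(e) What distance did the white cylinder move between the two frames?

1.3

From (5.2, 5.3) to (6.4, 4.9), the white cylinder covered √(1.2² + 0.4²) ≈ 1.3 units.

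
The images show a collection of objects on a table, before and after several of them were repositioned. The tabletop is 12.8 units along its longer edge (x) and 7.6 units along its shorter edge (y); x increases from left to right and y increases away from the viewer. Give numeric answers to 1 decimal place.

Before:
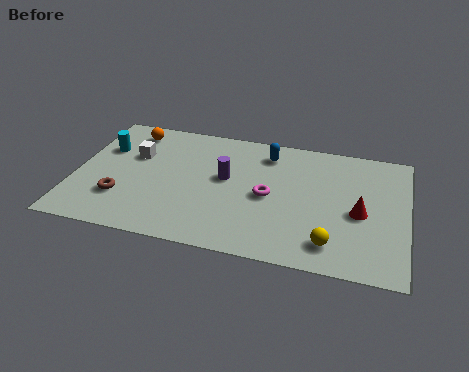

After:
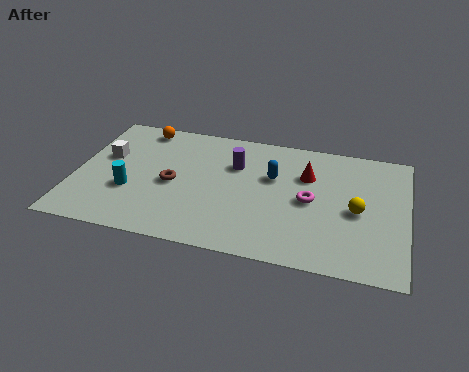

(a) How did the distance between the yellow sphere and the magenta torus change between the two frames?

-1.5

They were about 3.3 units apart before and 1.8 after — 1.5 units closer together.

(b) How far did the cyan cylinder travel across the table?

2.7

From (1.0, 5.1) to (2.2, 2.7), the cyan cylinder covered √(1.2² + 2.4²) ≈ 2.7 units.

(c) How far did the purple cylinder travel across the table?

0.9

The purple cylinder moved from about (5.8, 4.3) to (6.1, 5.2), a distance of √(0.3² + 0.9²) ≈ 0.9.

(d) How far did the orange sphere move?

0.5

From (1.9, 6.4) to (2.3, 6.7), the orange sphere covered √(0.4² + 0.3²) ≈ 0.5 units.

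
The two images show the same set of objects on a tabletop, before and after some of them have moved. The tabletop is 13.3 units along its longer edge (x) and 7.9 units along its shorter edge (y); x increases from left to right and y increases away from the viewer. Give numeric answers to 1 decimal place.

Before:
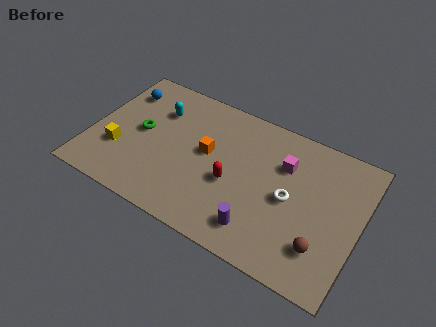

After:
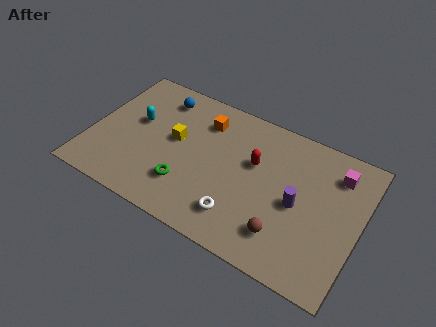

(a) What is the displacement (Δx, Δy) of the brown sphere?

(-1.8, -0.2)

The brown sphere was at about (11.7, 2.0) and moved to about (9.9, 1.8).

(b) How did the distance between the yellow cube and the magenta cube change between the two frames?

-0.4

They were about 8.4 units apart before and 8.0 after — 0.4 units closer together.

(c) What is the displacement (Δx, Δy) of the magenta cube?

(2.5, 0.7)

From the two frames, the magenta cube sits at roughly (9.4, 5.5) before and (11.9, 6.2) after.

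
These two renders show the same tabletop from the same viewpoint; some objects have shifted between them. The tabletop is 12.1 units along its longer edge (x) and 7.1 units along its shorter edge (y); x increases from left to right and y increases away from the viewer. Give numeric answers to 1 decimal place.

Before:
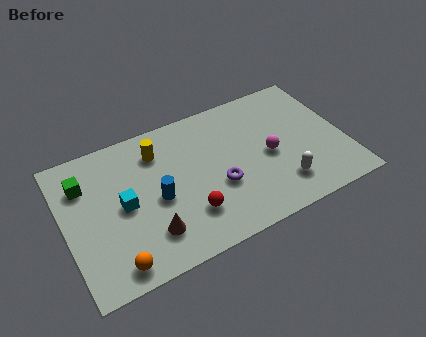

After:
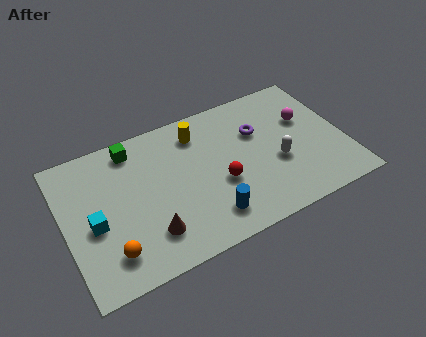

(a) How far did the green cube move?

2.4

The green cube moved from about (1.0, 5.2) to (3.2, 6.1), a distance of √(2.2² + 0.9²) ≈ 2.4.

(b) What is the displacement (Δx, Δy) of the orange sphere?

(-0.1, 0.6)

The orange sphere started near (1.8, 0.9) and ended near (1.7, 1.5).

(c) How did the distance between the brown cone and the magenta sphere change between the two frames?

+2.1

They were about 5.6 units apart before and 7.7 after — 2.1 units further apart.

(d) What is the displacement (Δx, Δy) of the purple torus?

(2.0, 2.0)

The purple torus started near (6.5, 2.7) and ended near (8.5, 4.7).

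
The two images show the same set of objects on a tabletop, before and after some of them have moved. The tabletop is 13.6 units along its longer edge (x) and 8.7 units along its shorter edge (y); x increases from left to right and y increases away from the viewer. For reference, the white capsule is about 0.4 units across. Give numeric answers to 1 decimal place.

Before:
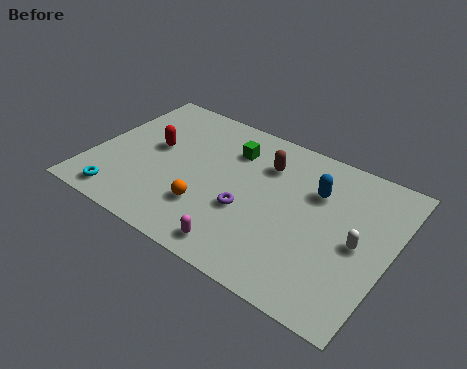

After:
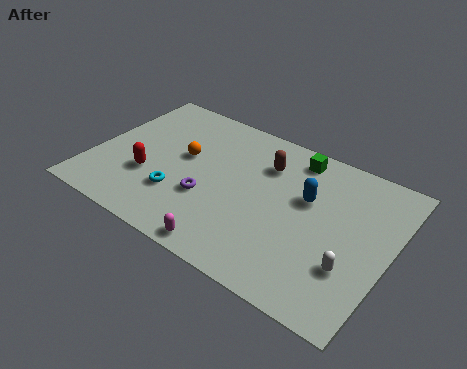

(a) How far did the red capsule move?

1.9

The red capsule was near (2.6, 4.9) before and (2.7, 3.0) after, so it travelled √(0.1² + 1.9²) ≈ 1.9 units.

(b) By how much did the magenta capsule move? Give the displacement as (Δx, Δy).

(-0.5, -0.3)

The magenta capsule started near (7.4, 1.1) and ended near (6.9, 0.8).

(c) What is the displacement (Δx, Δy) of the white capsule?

(-0.1, -1.4)

From the two frames, the white capsule sits at roughly (12.2, 4.1) before and (12.1, 2.7) after.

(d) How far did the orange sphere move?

3.0

From (5.6, 2.5) to (4.0, 5.0), the orange sphere covered √(1.6² + 2.5²) ≈ 3.0 units.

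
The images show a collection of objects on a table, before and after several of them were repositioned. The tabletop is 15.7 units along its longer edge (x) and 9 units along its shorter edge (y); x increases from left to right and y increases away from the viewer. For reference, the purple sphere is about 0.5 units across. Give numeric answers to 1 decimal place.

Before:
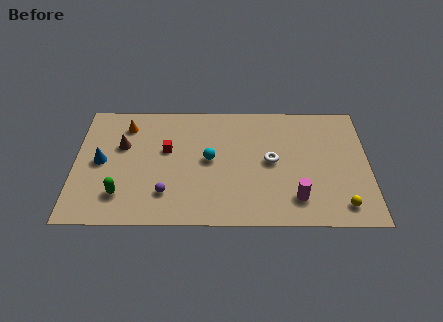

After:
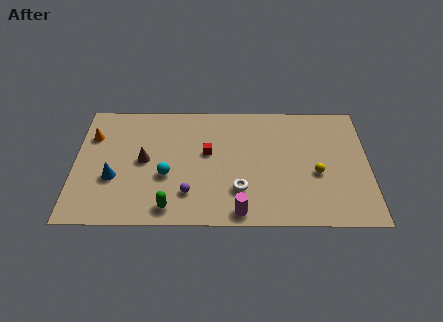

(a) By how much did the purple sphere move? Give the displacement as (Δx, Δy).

(1.2, 0.0)

The purple sphere started near (4.9, 2.2) and ended near (6.1, 2.2).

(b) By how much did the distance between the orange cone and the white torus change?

+0.6

Before: roughly 8.2 units apart; after: 8.8. That's 0.6 units further apart.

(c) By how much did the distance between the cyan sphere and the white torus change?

+0.7

They were about 3.3 units apart before and 4.0 after — 0.7 units further apart.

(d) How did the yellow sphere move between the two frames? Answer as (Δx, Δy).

(-1.3, 2.3)

The yellow sphere started near (14.2, 1.4) and ended near (12.9, 3.7).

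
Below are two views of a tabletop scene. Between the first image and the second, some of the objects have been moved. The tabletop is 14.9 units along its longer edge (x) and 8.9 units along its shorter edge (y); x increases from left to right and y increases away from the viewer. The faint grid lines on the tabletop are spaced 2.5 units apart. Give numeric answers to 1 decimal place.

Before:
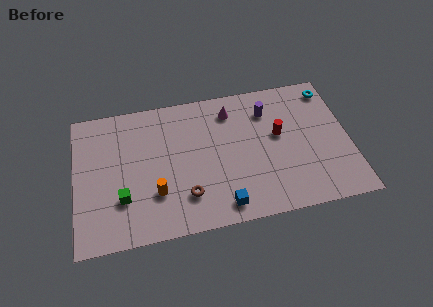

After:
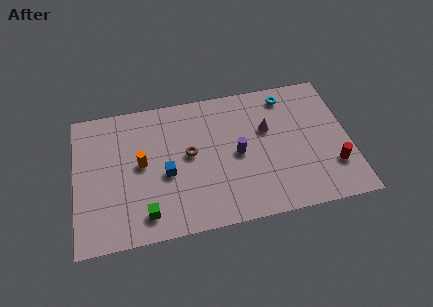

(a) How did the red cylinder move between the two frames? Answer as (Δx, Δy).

(2.8, -2.6)

The red cylinder was at about (11.1, 5.1) and moved to about (13.9, 2.5).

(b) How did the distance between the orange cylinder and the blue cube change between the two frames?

-2.2

They were about 3.8 units apart before and 1.6 after — 2.2 units closer together.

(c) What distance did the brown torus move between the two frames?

2.6

The brown torus moved from about (5.9, 2.2) to (6.2, 4.8), a distance of √(0.3² + 2.6²) ≈ 2.6.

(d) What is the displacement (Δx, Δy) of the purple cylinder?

(-1.8, -2.5)

From the two frames, the purple cylinder sits at roughly (10.6, 6.8) before and (8.8, 4.3) after.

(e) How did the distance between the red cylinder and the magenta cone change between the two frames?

+1.3

Before: roughly 3.3 units apart; after: 4.6. That's 1.3 units further apart.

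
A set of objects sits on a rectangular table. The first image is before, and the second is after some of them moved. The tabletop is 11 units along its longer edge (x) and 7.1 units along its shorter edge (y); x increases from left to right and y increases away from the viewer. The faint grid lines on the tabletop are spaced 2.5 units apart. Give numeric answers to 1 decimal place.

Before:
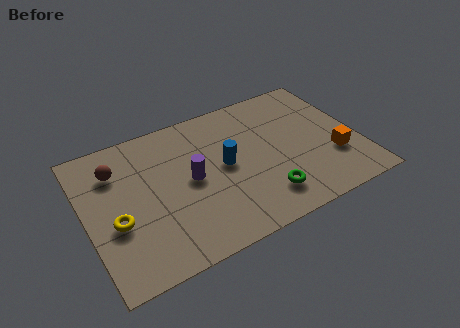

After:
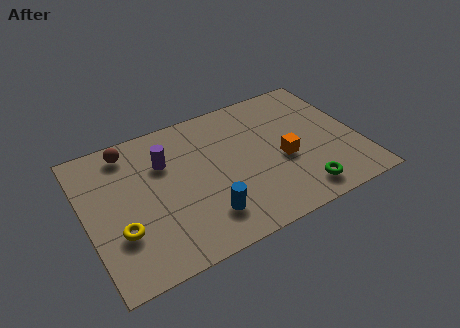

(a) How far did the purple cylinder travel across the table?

1.6

The purple cylinder moved from about (4.2, 3.6) to (3.3, 4.9), a distance of √(0.9² + 1.3²) ≈ 1.6.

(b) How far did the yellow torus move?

0.5

The yellow torus was near (1.1, 2.8) before and (1.2, 2.3) after, so it travelled √(0.1² + 0.5²) ≈ 0.5 units.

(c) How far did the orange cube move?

2.1

The orange cube was near (9.9, 2.3) before and (7.9, 3.0) after, so it travelled √(2.0² + 0.7²) ≈ 2.1 units.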